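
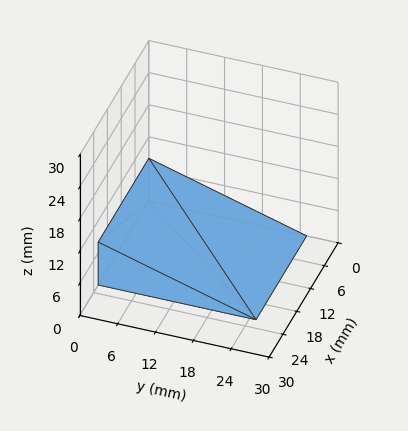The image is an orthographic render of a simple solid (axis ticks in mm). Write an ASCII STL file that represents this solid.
Reading the render: the shape is a wedge (ramp): 22 × 25 mm base, rising to 8 mm along the y=0 edge and sloping linearly to z=0 at y=25 (dimensions read to the nearest mm from the axis ticks). For the STL, each face is triangulated and given an outward normal.

solid part
  facet normal 0.0000 0.0000 -1.0000
    outer loop
      vertex 22.000 25.000 0.000
      vertex 22.000 0.000 0.000
      vertex 0.000 0.000 0.000
    endloop
  endfacet
  facet normal 0.0000 0.0000 -1.0000
    outer loop
      vertex 0.000 25.000 0.000
      vertex 22.000 25.000 0.000
      vertex 0.000 0.000 0.000
    endloop
  endfacet
  facet normal 0.0000 -1.0000 0.0000
    outer loop
      vertex 0.000 0.000 0.000
      vertex 22.000 0.000 0.000
      vertex 22.000 0.000 8.000
    endloop
  endfacet
  facet normal 0.0000 -1.0000 0.0000
    outer loop
      vertex 0.000 0.000 0.000
      vertex 22.000 0.000 8.000
      vertex 0.000 0.000 8.000
    endloop
  endfacet
  facet normal 0.0000 0.3048 0.9524
    outer loop
      vertex 0.000 0.000 8.000
      vertex 22.000 0.000 8.000
      vertex 22.000 25.000 0.000
    endloop
  endfacet
  facet normal 0.0000 0.3048 0.9524
    outer loop
      vertex 0.000 0.000 8.000
      vertex 22.000 25.000 0.000
      vertex 0.000 25.000 0.000
    endloop
  endfacet
  facet normal -1.0000 0.0000 0.0000
    outer loop
      vertex 0.000 0.000 8.000
      vertex 0.000 25.000 0.000
      vertex 0.000 0.000 0.000
    endloop
  endfacet
  facet normal 1.0000 0.0000 0.0000
    outer loop
      vertex 22.000 0.000 0.000
      vertex 22.000 25.000 0.000
      vertex 22.000 0.000 8.000
    endloop
  endfacet
endsolid part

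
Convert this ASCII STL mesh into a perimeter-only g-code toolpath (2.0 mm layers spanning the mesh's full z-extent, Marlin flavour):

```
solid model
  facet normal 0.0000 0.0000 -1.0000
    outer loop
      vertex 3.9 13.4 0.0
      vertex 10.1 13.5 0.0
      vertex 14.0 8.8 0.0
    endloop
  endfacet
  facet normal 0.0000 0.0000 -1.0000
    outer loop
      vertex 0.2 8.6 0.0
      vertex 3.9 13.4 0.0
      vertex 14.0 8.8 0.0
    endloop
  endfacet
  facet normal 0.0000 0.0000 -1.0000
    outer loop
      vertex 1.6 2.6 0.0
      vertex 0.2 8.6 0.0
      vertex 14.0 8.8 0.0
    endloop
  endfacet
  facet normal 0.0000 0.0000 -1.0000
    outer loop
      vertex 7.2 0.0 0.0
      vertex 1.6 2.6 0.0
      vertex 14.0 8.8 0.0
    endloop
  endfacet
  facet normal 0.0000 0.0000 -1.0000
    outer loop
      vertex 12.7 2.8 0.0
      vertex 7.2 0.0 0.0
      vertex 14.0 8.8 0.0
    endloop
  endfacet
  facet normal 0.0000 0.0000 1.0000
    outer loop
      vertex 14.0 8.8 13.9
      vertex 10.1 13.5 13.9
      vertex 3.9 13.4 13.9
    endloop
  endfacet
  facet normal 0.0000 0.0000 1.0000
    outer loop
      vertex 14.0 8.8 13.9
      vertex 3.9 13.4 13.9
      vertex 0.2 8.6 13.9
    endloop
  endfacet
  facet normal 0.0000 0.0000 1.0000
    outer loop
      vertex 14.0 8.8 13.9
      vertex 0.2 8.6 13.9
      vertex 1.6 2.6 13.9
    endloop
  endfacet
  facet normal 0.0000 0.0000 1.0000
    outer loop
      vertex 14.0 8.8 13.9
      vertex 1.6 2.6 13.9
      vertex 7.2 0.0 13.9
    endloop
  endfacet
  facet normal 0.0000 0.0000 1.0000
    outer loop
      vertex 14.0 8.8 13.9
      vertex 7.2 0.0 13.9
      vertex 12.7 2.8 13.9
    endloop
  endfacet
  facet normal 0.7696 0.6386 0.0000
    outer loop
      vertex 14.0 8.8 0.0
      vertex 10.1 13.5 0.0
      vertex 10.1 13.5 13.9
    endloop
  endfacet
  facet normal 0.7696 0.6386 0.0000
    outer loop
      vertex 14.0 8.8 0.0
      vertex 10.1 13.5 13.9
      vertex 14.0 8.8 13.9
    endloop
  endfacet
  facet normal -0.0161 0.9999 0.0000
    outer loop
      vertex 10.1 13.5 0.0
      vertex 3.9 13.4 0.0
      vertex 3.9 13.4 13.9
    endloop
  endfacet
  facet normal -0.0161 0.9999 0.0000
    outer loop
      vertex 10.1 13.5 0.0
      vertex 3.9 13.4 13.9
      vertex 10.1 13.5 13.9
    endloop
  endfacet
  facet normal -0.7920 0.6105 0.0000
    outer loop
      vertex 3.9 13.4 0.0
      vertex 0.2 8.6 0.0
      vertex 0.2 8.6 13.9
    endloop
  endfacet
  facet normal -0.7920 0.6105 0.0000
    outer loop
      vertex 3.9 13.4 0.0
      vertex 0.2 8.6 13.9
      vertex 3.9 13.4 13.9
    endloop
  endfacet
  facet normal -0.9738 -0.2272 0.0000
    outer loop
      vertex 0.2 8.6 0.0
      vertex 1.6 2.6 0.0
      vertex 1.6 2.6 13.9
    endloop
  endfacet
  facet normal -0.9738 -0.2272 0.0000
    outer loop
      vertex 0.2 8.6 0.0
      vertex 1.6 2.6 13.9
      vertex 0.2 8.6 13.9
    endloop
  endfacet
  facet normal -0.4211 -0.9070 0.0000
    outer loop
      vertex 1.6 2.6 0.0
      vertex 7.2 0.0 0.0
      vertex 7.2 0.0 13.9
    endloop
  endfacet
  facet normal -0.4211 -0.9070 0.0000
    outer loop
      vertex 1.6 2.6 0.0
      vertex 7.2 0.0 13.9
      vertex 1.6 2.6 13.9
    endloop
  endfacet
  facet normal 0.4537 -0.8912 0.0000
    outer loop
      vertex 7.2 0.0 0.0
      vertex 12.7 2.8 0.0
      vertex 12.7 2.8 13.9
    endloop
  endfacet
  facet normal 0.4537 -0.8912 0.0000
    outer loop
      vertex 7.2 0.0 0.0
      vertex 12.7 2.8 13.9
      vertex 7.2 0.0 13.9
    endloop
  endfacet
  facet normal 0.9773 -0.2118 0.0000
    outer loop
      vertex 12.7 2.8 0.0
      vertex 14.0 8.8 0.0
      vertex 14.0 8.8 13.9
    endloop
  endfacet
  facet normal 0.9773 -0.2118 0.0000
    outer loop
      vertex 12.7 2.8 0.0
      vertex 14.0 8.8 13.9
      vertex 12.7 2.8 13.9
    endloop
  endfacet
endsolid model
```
; perimeter-only toolpath
G21 ; units = mm
G90 ; absolute positioning
G28 ; home
; layer 1
G0 Z2.0
G0 X14.0 Y8.8
G1 X10.1 Y13.5
G1 X3.9 Y13.4
G1 X0.2 Y8.6
G1 X1.6 Y2.6
G1 X7.2 Y0.0
G1 X12.7 Y2.8
G1 X14.0 Y8.8
; layer 2
G0 Z4.0
G0 X14.0 Y8.8
G1 X10.1 Y13.5
G1 X3.9 Y13.4
G1 X0.2 Y8.6
G1 X1.6 Y2.6
G1 X7.2 Y0.0
G1 X12.7 Y2.8
G1 X14.0 Y8.8
; layer 3
G0 Z6.0
G0 X14.0 Y8.8
G1 X10.1 Y13.5
G1 X3.9 Y13.4
G1 X0.2 Y8.6
G1 X1.6 Y2.6
G1 X7.2 Y0.0
G1 X12.7 Y2.8
G1 X14.0 Y8.8
; layer 4
G0 Z7.9
G0 X14.0 Y8.8
G1 X10.1 Y13.5
G1 X3.9 Y13.4
G1 X0.2 Y8.6
G1 X1.6 Y2.6
G1 X7.2 Y0.0
G1 X12.7 Y2.8
G1 X14.0 Y8.8
; layer 5
G0 Z9.9
G0 X14.0 Y8.8
G1 X10.1 Y13.5
G1 X3.9 Y13.4
G1 X0.2 Y8.6
G1 X1.6 Y2.6
G1 X7.2 Y0.0
G1 X12.7 Y2.8
G1 X14.0 Y8.8
; layer 6
G0 Z11.9
G0 X14.0 Y8.8
G1 X10.1 Y13.5
G1 X3.9 Y13.4
G1 X0.2 Y8.6
G1 X1.6 Y2.6
G1 X7.2 Y0.0
G1 X12.7 Y2.8
G1 X14.0 Y8.8
; layer 7
G0 Z13.9
G0 X14.0 Y8.8
G1 X10.1 Y13.5
G1 X3.9 Y13.4
G1 X0.2 Y8.6
G1 X1.6 Y2.6
G1 X7.2 Y0.0
G1 X12.7 Y2.8
G1 X14.0 Y8.8
M2 ; end

The solid is a regular 7-sided prism (a cylinder approximated with 7 flat sides), circumscribed radius ≈ 7.1 mm, height ≈ 13.9 mm. Slicing at Δz = 2.0 mm — 7 equal slices spanning the solid's height, so layer i sits at z = i·h/7 — gives 7 non-empty perimeters. Each is a 7-segment closed polygon; G0 lifts to the layer z and rapids to the start vertex, then G1 traces the edges.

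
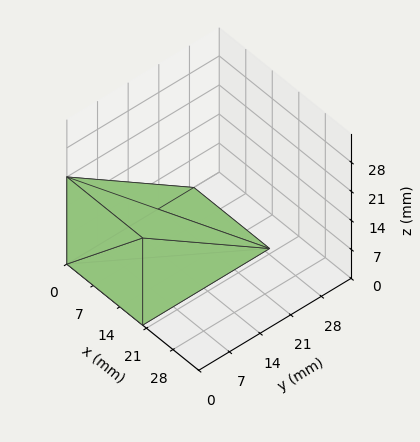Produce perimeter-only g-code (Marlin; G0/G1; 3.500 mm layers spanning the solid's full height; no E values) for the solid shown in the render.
Reading the render: the shape is a wedge (ramp): 20 × 29 mm base, rising to 21 mm along the y=0 edge and sloping linearly to z=0 at y=29 (dimensions read to the nearest mm from the axis ticks). For the g-code, the solid's height is divided into equal slices at the stated Δz and each level perimeter traced with G1 moves after a G0 lift.

; perimeter-only toolpath
G21 ; units = mm
G90 ; absolute positioning
G28 ; home
; layer 1
G0 Z3.500
G0 X0.000 Y0.000
G1 X20.000 Y0.000
G1 X20.000 Y24.167
G1 X0.000 Y24.167
G1 X0.000 Y0.000
; layer 2
G0 Z7.000
G0 X0.000 Y0.000
G1 X20.000 Y0.000
G1 X20.000 Y19.333
G1 X0.000 Y19.333
G1 X0.000 Y0.000
; layer 3
G0 Z10.500
G0 X0.000 Y0.000
G1 X20.000 Y0.000
G1 X20.000 Y14.500
G1 X0.000 Y14.500
G1 X0.000 Y0.000
; layer 4
G0 Z14.000
G0 X0.000 Y0.000
G1 X20.000 Y0.000
G1 X20.000 Y9.667
G1 X0.000 Y9.667
G1 X0.000 Y0.000
; layer 5
G0 Z17.500
G0 X0.000 Y0.000
G1 X20.000 Y0.000
G1 X20.000 Y4.833
G1 X0.000 Y4.833
G1 X0.000 Y0.000
M2 ; end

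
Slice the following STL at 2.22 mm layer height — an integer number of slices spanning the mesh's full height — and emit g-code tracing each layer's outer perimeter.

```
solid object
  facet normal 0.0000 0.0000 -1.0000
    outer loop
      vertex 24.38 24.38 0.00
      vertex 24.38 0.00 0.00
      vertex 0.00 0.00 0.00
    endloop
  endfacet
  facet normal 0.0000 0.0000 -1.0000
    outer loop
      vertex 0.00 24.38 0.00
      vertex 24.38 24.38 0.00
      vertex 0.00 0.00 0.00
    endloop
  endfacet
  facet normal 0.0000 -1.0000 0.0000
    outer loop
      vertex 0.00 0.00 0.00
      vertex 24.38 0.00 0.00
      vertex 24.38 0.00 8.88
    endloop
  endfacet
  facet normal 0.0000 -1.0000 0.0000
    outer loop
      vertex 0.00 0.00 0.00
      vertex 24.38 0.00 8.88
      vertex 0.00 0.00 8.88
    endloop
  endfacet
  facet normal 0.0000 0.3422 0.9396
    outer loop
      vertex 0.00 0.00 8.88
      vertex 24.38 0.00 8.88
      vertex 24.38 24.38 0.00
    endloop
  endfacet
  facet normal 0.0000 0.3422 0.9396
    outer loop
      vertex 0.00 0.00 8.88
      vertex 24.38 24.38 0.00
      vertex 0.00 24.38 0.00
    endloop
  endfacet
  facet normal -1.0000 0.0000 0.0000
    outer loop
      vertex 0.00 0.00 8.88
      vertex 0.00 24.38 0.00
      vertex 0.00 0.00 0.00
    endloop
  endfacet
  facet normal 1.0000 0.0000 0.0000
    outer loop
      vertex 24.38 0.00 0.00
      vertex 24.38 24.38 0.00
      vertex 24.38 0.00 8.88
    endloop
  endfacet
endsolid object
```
; perimeter-only toolpath
G21 ; units = mm
G90 ; absolute positioning
G28 ; home
; layer 1
G0 Z2.22
G0 X0.00 Y0.00
G1 X24.38 Y0.00
G1 X24.38 Y18.29
G1 X0.00 Y18.29
G1 X0.00 Y0.00
; layer 2
G0 Z4.44
G0 X0.00 Y0.00
G1 X24.38 Y0.00
G1 X24.38 Y12.19
G1 X0.00 Y12.19
G1 X0.00 Y0.00
; layer 3
G0 Z6.66
G0 X0.00 Y0.00
G1 X24.38 Y0.00
G1 X24.38 Y6.09
G1 X0.00 Y6.09
G1 X0.00 Y0.00
M2 ; end

The solid is a wedge (ramp): 24.4 × 24.4 mm base, rising to 8.88 mm along the y=0 edge and sloping linearly to z=0 at y=24.4. Slicing at Δz = 2.22 mm — 4 equal slices spanning the solid's height, so layer i sits at z = i·h/4 — gives 3 non-empty perimeters. Each is a 4-segment closed polygon; G0 lifts to the layer z and rapids to the start vertex, then G1 traces the edges. The cross-section shrinks linearly with z (the slice at the apex is degenerate and omitted).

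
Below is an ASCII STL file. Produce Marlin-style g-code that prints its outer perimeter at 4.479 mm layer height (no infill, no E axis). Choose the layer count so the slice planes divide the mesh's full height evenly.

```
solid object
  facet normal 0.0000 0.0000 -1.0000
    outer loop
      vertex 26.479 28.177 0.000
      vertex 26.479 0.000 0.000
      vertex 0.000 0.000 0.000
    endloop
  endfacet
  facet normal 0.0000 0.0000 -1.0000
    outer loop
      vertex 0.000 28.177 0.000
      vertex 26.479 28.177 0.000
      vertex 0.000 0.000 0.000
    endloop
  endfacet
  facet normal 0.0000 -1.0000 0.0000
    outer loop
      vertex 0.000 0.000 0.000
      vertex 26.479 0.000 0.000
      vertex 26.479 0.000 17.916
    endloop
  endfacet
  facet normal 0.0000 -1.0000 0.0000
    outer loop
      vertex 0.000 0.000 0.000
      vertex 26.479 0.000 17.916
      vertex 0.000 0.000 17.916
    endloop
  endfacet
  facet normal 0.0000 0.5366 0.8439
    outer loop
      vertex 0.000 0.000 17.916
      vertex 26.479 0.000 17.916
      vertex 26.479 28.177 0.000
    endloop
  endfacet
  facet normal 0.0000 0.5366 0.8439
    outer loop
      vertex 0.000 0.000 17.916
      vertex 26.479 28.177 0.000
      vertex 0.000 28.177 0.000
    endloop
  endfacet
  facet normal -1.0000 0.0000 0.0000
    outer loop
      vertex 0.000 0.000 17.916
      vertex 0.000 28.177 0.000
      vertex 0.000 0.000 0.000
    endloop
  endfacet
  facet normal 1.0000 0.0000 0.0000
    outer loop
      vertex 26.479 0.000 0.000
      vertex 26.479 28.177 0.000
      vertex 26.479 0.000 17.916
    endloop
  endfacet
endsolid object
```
; perimeter-only toolpath
G21 ; units = mm
G90 ; absolute positioning
G28 ; home
; layer 1
G0 Z4.479
G0 X0.000 Y0.000
G1 X26.479 Y0.000
G1 X26.479 Y21.133
G1 X0.000 Y21.133
G1 X0.000 Y0.000
; layer 2
G0 Z8.958
G0 X0.000 Y0.000
G1 X26.479 Y0.000
G1 X26.479 Y14.088
G1 X0.000 Y14.088
G1 X0.000 Y0.000
; layer 3
G0 Z13.437
G0 X0.000 Y0.000
G1 X26.479 Y0.000
G1 X26.479 Y7.044
G1 X0.000 Y7.044
G1 X0.000 Y0.000
M2 ; end

The solid is a wedge (ramp): 26.5 × 28.2 mm base, rising to 17.9 mm along the y=0 edge and sloping linearly to z=0 at y=28.2. Slicing at Δz = 4.479 mm — 4 equal slices spanning the solid's height, so layer i sits at z = i·h/4 — gives 3 non-empty perimeters. Each is a 4-segment closed polygon; G0 lifts to the layer z and rapids to the start vertex, then G1 traces the edges. The cross-section shrinks linearly with z (the slice at the apex is degenerate and omitted).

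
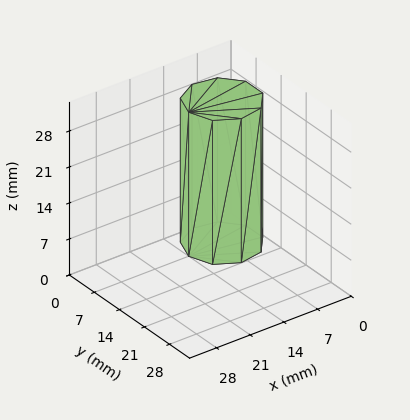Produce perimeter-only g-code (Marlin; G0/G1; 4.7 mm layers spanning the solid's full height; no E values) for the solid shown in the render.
Reading the render: the shape is a regular 9-sided prism (a cylinder approximated with 9 flat sides), circumscribed radius ≈ 7 mm, height ≈ 28 mm (dimensions read to the nearest mm from the axis ticks). For the g-code, the solid's height is divided into equal slices at the stated Δz and each level perimeter traced with G1 moves after a G0 lift.

; perimeter-only toolpath
G21 ; units = mm
G90 ; absolute positioning
G28 ; home
; layer 1
G0 Z4.7
G0 X14.0 Y7.0
G1 X12.4 Y11.5
G1 X8.2 Y13.9
G1 X3.5 Y13.1
G1 X0.4 Y9.4
G1 X0.4 Y4.6
G1 X3.5 Y0.9
G1 X8.2 Y0.1
G1 X12.4 Y2.5
G1 X14.0 Y7.0
; layer 2
G0 Z9.3
G0 X14.0 Y7.0
G1 X12.4 Y11.5
G1 X8.2 Y13.9
G1 X3.5 Y13.1
G1 X0.4 Y9.4
G1 X0.4 Y4.6
G1 X3.5 Y0.9
G1 X8.2 Y0.1
G1 X12.4 Y2.5
G1 X14.0 Y7.0
; layer 3
G0 Z14.0
G0 X14.0 Y7.0
G1 X12.4 Y11.5
G1 X8.2 Y13.9
G1 X3.5 Y13.1
G1 X0.4 Y9.4
G1 X0.4 Y4.6
G1 X3.5 Y0.9
G1 X8.2 Y0.1
G1 X12.4 Y2.5
G1 X14.0 Y7.0
; layer 4
G0 Z18.7
G0 X14.0 Y7.0
G1 X12.4 Y11.5
G1 X8.2 Y13.9
G1 X3.5 Y13.1
G1 X0.4 Y9.4
G1 X0.4 Y4.6
G1 X3.5 Y0.9
G1 X8.2 Y0.1
G1 X12.4 Y2.5
G1 X14.0 Y7.0
; layer 5
G0 Z23.3
G0 X14.0 Y7.0
G1 X12.4 Y11.5
G1 X8.2 Y13.9
G1 X3.5 Y13.1
G1 X0.4 Y9.4
G1 X0.4 Y4.6
G1 X3.5 Y0.9
G1 X8.2 Y0.1
G1 X12.4 Y2.5
G1 X14.0 Y7.0
; layer 6
G0 Z28.0
G0 X14.0 Y7.0
G1 X12.4 Y11.5
G1 X8.2 Y13.9
G1 X3.5 Y13.1
G1 X0.4 Y9.4
G1 X0.4 Y4.6
G1 X3.5 Y0.9
G1 X8.2 Y0.1
G1 X12.4 Y2.5
G1 X14.0 Y7.0
M2 ; end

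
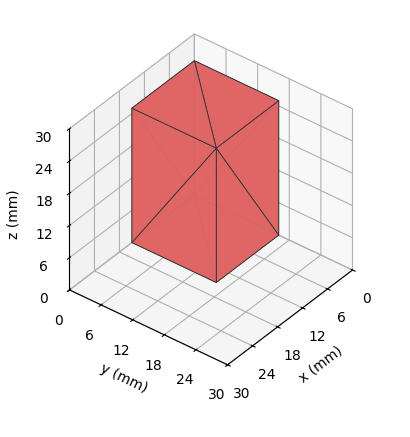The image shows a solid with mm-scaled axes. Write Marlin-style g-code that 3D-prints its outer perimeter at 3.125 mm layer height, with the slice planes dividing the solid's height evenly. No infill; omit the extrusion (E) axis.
Reading the render: the shape is a rectangular box, roughly 15 × 16 mm footprint and 25 mm tall (dimensions read to the nearest mm from the axis ticks). For the g-code, the solid's height is divided into equal slices at the stated Δz and each level perimeter traced with G1 moves after a G0 lift.

; perimeter-only toolpath
G21 ; units = mm
G90 ; absolute positioning
G28 ; home
; layer 1
G0 Z3.125
G0 X0.000 Y0.000
G1 X15.000 Y0.000
G1 X15.000 Y16.000
G1 X0.000 Y16.000
G1 X0.000 Y0.000
; layer 2
G0 Z6.250
G0 X0.000 Y0.000
G1 X15.000 Y0.000
G1 X15.000 Y16.000
G1 X0.000 Y16.000
G1 X0.000 Y0.000
; layer 3
G0 Z9.375
G0 X0.000 Y0.000
G1 X15.000 Y0.000
G1 X15.000 Y16.000
G1 X0.000 Y16.000
G1 X0.000 Y0.000
; layer 4
G0 Z12.500
G0 X0.000 Y0.000
G1 X15.000 Y0.000
G1 X15.000 Y16.000
G1 X0.000 Y16.000
G1 X0.000 Y0.000
; layer 5
G0 Z15.625
G0 X0.000 Y0.000
G1 X15.000 Y0.000
G1 X15.000 Y16.000
G1 X0.000 Y16.000
G1 X0.000 Y0.000
; layer 6
G0 Z18.750
G0 X0.000 Y0.000
G1 X15.000 Y0.000
G1 X15.000 Y16.000
G1 X0.000 Y16.000
G1 X0.000 Y0.000
; layer 7
G0 Z21.875
G0 X0.000 Y0.000
G1 X15.000 Y0.000
G1 X15.000 Y16.000
G1 X0.000 Y16.000
G1 X0.000 Y0.000
; layer 8
G0 Z25.000
G0 X0.000 Y0.000
G1 X15.000 Y0.000
G1 X15.000 Y16.000
G1 X0.000 Y16.000
G1 X0.000 Y0.000
M2 ; end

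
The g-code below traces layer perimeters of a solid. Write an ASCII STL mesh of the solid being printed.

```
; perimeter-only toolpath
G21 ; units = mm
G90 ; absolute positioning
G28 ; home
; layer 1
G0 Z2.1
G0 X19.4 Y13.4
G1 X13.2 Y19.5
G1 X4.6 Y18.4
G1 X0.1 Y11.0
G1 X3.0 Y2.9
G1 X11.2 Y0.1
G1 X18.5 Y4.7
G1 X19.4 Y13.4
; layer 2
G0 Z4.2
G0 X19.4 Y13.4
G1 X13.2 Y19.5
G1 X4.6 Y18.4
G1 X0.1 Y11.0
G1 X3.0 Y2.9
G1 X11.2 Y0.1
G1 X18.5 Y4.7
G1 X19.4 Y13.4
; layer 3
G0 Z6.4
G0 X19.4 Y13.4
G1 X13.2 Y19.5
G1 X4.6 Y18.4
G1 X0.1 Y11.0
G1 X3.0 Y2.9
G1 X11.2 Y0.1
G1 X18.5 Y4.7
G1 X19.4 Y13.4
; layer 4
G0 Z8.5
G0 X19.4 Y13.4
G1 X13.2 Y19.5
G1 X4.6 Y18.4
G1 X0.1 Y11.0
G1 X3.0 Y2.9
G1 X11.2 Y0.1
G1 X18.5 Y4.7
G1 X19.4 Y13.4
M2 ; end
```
solid part
  facet normal 0.0000 0.0000 -1.0000
    outer loop
      vertex 4.6 18.4 0.0
      vertex 13.2 19.5 0.0
      vertex 19.4 13.4 0.0
    endloop
  endfacet
  facet normal 0.0000 0.0000 -1.0000
    outer loop
      vertex 0.1 11.0 0.0
      vertex 4.6 18.4 0.0
      vertex 19.4 13.4 0.0
    endloop
  endfacet
  facet normal 0.0000 0.0000 -1.0000
    outer loop
      vertex 3.0 2.9 0.0
      vertex 0.1 11.0 0.0
      vertex 19.4 13.4 0.0
    endloop
  endfacet
  facet normal 0.0000 0.0000 -1.0000
    outer loop
      vertex 11.2 0.1 0.0
      vertex 3.0 2.9 0.0
      vertex 19.4 13.4 0.0
    endloop
  endfacet
  facet normal 0.0000 0.0000 -1.0000
    outer loop
      vertex 18.5 4.7 0.0
      vertex 11.2 0.1 0.0
      vertex 19.4 13.4 0.0
    endloop
  endfacet
  facet normal 0.0000 0.0000 1.0000
    outer loop
      vertex 19.4 13.4 8.5
      vertex 13.2 19.5 8.5
      vertex 4.6 18.4 8.5
    endloop
  endfacet
  facet normal 0.0000 0.0000 1.0000
    outer loop
      vertex 19.4 13.4 8.5
      vertex 4.6 18.4 8.5
      vertex 0.1 11.0 8.5
    endloop
  endfacet
  facet normal 0.0000 0.0000 1.0000
    outer loop
      vertex 19.4 13.4 8.5
      vertex 0.1 11.0 8.5
      vertex 3.0 2.9 8.5
    endloop
  endfacet
  facet normal 0.0000 0.0000 1.0000
    outer loop
      vertex 19.4 13.4 8.5
      vertex 3.0 2.9 8.5
      vertex 11.2 0.1 8.5
    endloop
  endfacet
  facet normal 0.0000 0.0000 1.0000
    outer loop
      vertex 19.4 13.4 8.5
      vertex 11.2 0.1 8.5
      vertex 18.5 4.7 8.5
    endloop
  endfacet
  facet normal 0.7013 0.7128 0.0000
    outer loop
      vertex 19.4 13.4 0.0
      vertex 13.2 19.5 0.0
      vertex 13.2 19.5 8.5
    endloop
  endfacet
  facet normal 0.7013 0.7128 0.0000
    outer loop
      vertex 19.4 13.4 0.0
      vertex 13.2 19.5 8.5
      vertex 19.4 13.4 8.5
    endloop
  endfacet
  facet normal -0.1269 0.9919 0.0000
    outer loop
      vertex 13.2 19.5 0.0
      vertex 4.6 18.4 0.0
      vertex 4.6 18.4 8.5
    endloop
  endfacet
  facet normal -0.1269 0.9919 0.0000
    outer loop
      vertex 13.2 19.5 0.0
      vertex 4.6 18.4 8.5
      vertex 13.2 19.5 8.5
    endloop
  endfacet
  facet normal -0.8544 0.5196 0.0000
    outer loop
      vertex 4.6 18.4 0.0
      vertex 0.1 11.0 0.0
      vertex 0.1 11.0 8.5
    endloop
  endfacet
  facet normal -0.8544 0.5196 0.0000
    outer loop
      vertex 4.6 18.4 0.0
      vertex 0.1 11.0 8.5
      vertex 4.6 18.4 8.5
    endloop
  endfacet
  facet normal -0.9415 -0.3371 0.0000
    outer loop
      vertex 0.1 11.0 0.0
      vertex 3.0 2.9 0.0
      vertex 3.0 2.9 8.5
    endloop
  endfacet
  facet normal -0.9415 -0.3371 0.0000
    outer loop
      vertex 0.1 11.0 0.0
      vertex 3.0 2.9 8.5
      vertex 0.1 11.0 8.5
    endloop
  endfacet
  facet normal -0.3231 -0.9463 0.0000
    outer loop
      vertex 3.0 2.9 0.0
      vertex 11.2 0.1 0.0
      vertex 11.2 0.1 8.5
    endloop
  endfacet
  facet normal -0.3231 -0.9463 0.0000
    outer loop
      vertex 3.0 2.9 0.0
      vertex 11.2 0.1 8.5
      vertex 3.0 2.9 8.5
    endloop
  endfacet
  facet normal 0.5331 -0.8460 0.0000
    outer loop
      vertex 11.2 0.1 0.0
      vertex 18.5 4.7 0.0
      vertex 18.5 4.7 8.5
    endloop
  endfacet
  facet normal 0.5331 -0.8460 0.0000
    outer loop
      vertex 11.2 0.1 0.0
      vertex 18.5 4.7 8.5
      vertex 11.2 0.1 8.5
    endloop
  endfacet
  facet normal 0.9947 -0.1029 0.0000
    outer loop
      vertex 18.5 4.7 0.0
      vertex 19.4 13.4 0.0
      vertex 19.4 13.4 8.5
    endloop
  endfacet
  facet normal 0.9947 -0.1029 0.0000
    outer loop
      vertex 18.5 4.7 0.0
      vertex 19.4 13.4 8.5
      vertex 18.5 4.7 8.5
    endloop
  endfacet
endsolid part

The G0 Z moves step by Δz≈2.1 mm. Every layer's G1 loop is the same polygon, so the solid is a straight extrusion of it from z=0 to z≈8.5. Closing with flat bottom and top caps and triangulating gives 24 facets — a regular 7-sided prism (a cylinder approximated with 7 flat sides), circumscribed radius ≈ 10 mm, height ≈ 8.5 mm.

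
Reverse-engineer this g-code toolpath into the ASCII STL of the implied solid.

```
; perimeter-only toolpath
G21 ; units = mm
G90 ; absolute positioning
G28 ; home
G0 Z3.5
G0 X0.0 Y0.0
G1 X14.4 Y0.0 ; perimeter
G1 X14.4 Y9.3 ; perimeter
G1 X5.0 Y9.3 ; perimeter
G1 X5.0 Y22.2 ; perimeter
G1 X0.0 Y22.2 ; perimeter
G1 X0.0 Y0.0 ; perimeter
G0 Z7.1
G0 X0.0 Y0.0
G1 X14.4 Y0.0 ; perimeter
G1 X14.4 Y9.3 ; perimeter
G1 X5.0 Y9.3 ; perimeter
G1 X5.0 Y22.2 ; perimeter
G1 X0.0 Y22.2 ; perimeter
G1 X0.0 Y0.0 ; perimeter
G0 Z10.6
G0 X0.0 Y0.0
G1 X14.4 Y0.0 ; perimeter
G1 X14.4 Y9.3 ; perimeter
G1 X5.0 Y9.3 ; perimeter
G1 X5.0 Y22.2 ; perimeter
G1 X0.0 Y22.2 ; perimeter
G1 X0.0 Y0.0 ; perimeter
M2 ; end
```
solid part
  facet normal 0.0000 0.0000 -1.0000
    outer loop
      vertex 14.4 9.3 0.0
      vertex 14.4 0.0 0.0
      vertex 0.0 0.0 0.0
    endloop
  endfacet
  facet normal 0.0000 0.0000 -1.0000
    outer loop
      vertex 5.0 9.3 0.0
      vertex 14.4 9.3 0.0
      vertex 0.0 0.0 0.0
    endloop
  endfacet
  facet normal 0.0000 0.0000 -1.0000
    outer loop
      vertex 5.0 22.2 0.0
      vertex 5.0 9.3 0.0
      vertex 0.0 0.0 0.0
    endloop
  endfacet
  facet normal 0.0000 0.0000 -1.0000
    outer loop
      vertex 0.0 22.2 0.0
      vertex 5.0 22.2 0.0
      vertex 0.0 0.0 0.0
    endloop
  endfacet
  facet normal 0.0000 0.0000 1.0000
    outer loop
      vertex 0.0 0.0 10.6
      vertex 14.4 0.0 10.6
      vertex 14.4 9.3 10.6
    endloop
  endfacet
  facet normal 0.0000 0.0000 1.0000
    outer loop
      vertex 0.0 0.0 10.6
      vertex 14.4 9.3 10.6
      vertex 5.0 9.3 10.6
    endloop
  endfacet
  facet normal 0.0000 0.0000 1.0000
    outer loop
      vertex 0.0 0.0 10.6
      vertex 5.0 9.3 10.6
      vertex 5.0 22.2 10.6
    endloop
  endfacet
  facet normal 0.0000 0.0000 1.0000
    outer loop
      vertex 0.0 0.0 10.6
      vertex 5.0 22.2 10.6
      vertex 0.0 22.2 10.6
    endloop
  endfacet
  facet normal 0.0000 -1.0000 0.0000
    outer loop
      vertex 0.0 0.0 0.0
      vertex 14.4 0.0 0.0
      vertex 14.4 0.0 10.6
    endloop
  endfacet
  facet normal 0.0000 -1.0000 0.0000
    outer loop
      vertex 0.0 0.0 0.0
      vertex 14.4 0.0 10.6
      vertex 0.0 0.0 10.6
    endloop
  endfacet
  facet normal 1.0000 0.0000 0.0000
    outer loop
      vertex 14.4 0.0 0.0
      vertex 14.4 9.3 0.0
      vertex 14.4 9.3 10.6
    endloop
  endfacet
  facet normal 1.0000 0.0000 0.0000
    outer loop
      vertex 14.4 0.0 0.0
      vertex 14.4 9.3 10.6
      vertex 14.4 0.0 10.6
    endloop
  endfacet
  facet normal 0.0000 1.0000 0.0000
    outer loop
      vertex 14.4 9.3 0.0
      vertex 5.0 9.3 0.0
      vertex 5.0 9.3 10.6
    endloop
  endfacet
  facet normal 0.0000 1.0000 0.0000
    outer loop
      vertex 14.4 9.3 0.0
      vertex 5.0 9.3 10.6
      vertex 14.4 9.3 10.6
    endloop
  endfacet
  facet normal 1.0000 0.0000 0.0000
    outer loop
      vertex 5.0 9.3 0.0
      vertex 5.0 22.2 0.0
      vertex 5.0 22.2 10.6
    endloop
  endfacet
  facet normal 1.0000 0.0000 0.0000
    outer loop
      vertex 5.0 9.3 0.0
      vertex 5.0 22.2 10.6
      vertex 5.0 9.3 10.6
    endloop
  endfacet
  facet normal 0.0000 1.0000 0.0000
    outer loop
      vertex 5.0 22.2 0.0
      vertex 0.0 22.2 0.0
      vertex 0.0 22.2 10.6
    endloop
  endfacet
  facet normal 0.0000 1.0000 0.0000
    outer loop
      vertex 5.0 22.2 0.0
      vertex 0.0 22.2 10.6
      vertex 5.0 22.2 10.6
    endloop
  endfacet
  facet normal -1.0000 0.0000 0.0000
    outer loop
      vertex 0.0 22.2 0.0
      vertex 0.0 0.0 0.0
      vertex 0.0 0.0 10.6
    endloop
  endfacet
  facet normal -1.0000 0.0000 0.0000
    outer loop
      vertex 0.0 22.2 0.0
      vertex 0.0 0.0 10.6
      vertex 0.0 22.2 10.6
    endloop
  endfacet
endsolid part

The G0 Z moves step by Δz≈3.5 mm. Every layer's G1 loop is the same polygon, so the solid is a straight extrusion of it from z=0 to z≈10.6. Closing with flat bottom and top caps and triangulating gives 20 facets — an L-shaped prism: outer 14.4 × 22.2 mm, arm thicknesses ≈ 9.3 mm (horizontal) and 5 mm (vertical), extruded 10.6 mm in z.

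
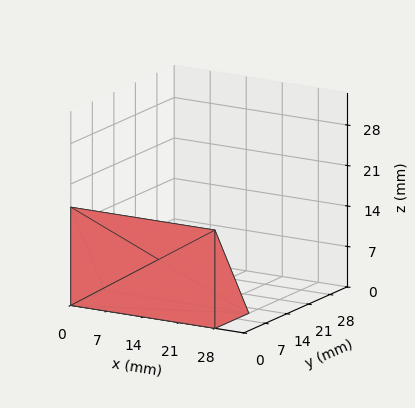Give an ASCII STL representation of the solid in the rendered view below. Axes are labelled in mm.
Reading the render: the shape is a wedge (ramp): 28 × 11 mm base, rising to 17 mm along the y=0 edge and sloping linearly to z=0 at y=11 (dimensions read to the nearest mm from the axis ticks). For the STL, each face is triangulated and given an outward normal.

solid part
  facet normal 0.0000 0.0000 -1.0000
    outer loop
      vertex 28.00 11.00 0.00
      vertex 28.00 0.00 0.00
      vertex 0.00 0.00 0.00
    endloop
  endfacet
  facet normal 0.0000 0.0000 -1.0000
    outer loop
      vertex 0.00 11.00 0.00
      vertex 28.00 11.00 0.00
      vertex 0.00 0.00 0.00
    endloop
  endfacet
  facet normal 0.0000 -1.0000 0.0000
    outer loop
      vertex 0.00 0.00 0.00
      vertex 28.00 0.00 0.00
      vertex 28.00 0.00 17.00
    endloop
  endfacet
  facet normal 0.0000 -1.0000 0.0000
    outer loop
      vertex 0.00 0.00 0.00
      vertex 28.00 0.00 17.00
      vertex 0.00 0.00 17.00
    endloop
  endfacet
  facet normal 0.0000 0.8396 0.5433
    outer loop
      vertex 0.00 0.00 17.00
      vertex 28.00 0.00 17.00
      vertex 28.00 11.00 0.00
    endloop
  endfacet
  facet normal 0.0000 0.8396 0.5433
    outer loop
      vertex 0.00 0.00 17.00
      vertex 28.00 11.00 0.00
      vertex 0.00 11.00 0.00
    endloop
  endfacet
  facet normal -1.0000 0.0000 0.0000
    outer loop
      vertex 0.00 0.00 17.00
      vertex 0.00 11.00 0.00
      vertex 0.00 0.00 0.00
    endloop
  endfacet
  facet normal 1.0000 0.0000 0.0000
    outer loop
      vertex 28.00 0.00 0.00
      vertex 28.00 11.00 0.00
      vertex 28.00 0.00 17.00
    endloop
  endfacet
endsolid part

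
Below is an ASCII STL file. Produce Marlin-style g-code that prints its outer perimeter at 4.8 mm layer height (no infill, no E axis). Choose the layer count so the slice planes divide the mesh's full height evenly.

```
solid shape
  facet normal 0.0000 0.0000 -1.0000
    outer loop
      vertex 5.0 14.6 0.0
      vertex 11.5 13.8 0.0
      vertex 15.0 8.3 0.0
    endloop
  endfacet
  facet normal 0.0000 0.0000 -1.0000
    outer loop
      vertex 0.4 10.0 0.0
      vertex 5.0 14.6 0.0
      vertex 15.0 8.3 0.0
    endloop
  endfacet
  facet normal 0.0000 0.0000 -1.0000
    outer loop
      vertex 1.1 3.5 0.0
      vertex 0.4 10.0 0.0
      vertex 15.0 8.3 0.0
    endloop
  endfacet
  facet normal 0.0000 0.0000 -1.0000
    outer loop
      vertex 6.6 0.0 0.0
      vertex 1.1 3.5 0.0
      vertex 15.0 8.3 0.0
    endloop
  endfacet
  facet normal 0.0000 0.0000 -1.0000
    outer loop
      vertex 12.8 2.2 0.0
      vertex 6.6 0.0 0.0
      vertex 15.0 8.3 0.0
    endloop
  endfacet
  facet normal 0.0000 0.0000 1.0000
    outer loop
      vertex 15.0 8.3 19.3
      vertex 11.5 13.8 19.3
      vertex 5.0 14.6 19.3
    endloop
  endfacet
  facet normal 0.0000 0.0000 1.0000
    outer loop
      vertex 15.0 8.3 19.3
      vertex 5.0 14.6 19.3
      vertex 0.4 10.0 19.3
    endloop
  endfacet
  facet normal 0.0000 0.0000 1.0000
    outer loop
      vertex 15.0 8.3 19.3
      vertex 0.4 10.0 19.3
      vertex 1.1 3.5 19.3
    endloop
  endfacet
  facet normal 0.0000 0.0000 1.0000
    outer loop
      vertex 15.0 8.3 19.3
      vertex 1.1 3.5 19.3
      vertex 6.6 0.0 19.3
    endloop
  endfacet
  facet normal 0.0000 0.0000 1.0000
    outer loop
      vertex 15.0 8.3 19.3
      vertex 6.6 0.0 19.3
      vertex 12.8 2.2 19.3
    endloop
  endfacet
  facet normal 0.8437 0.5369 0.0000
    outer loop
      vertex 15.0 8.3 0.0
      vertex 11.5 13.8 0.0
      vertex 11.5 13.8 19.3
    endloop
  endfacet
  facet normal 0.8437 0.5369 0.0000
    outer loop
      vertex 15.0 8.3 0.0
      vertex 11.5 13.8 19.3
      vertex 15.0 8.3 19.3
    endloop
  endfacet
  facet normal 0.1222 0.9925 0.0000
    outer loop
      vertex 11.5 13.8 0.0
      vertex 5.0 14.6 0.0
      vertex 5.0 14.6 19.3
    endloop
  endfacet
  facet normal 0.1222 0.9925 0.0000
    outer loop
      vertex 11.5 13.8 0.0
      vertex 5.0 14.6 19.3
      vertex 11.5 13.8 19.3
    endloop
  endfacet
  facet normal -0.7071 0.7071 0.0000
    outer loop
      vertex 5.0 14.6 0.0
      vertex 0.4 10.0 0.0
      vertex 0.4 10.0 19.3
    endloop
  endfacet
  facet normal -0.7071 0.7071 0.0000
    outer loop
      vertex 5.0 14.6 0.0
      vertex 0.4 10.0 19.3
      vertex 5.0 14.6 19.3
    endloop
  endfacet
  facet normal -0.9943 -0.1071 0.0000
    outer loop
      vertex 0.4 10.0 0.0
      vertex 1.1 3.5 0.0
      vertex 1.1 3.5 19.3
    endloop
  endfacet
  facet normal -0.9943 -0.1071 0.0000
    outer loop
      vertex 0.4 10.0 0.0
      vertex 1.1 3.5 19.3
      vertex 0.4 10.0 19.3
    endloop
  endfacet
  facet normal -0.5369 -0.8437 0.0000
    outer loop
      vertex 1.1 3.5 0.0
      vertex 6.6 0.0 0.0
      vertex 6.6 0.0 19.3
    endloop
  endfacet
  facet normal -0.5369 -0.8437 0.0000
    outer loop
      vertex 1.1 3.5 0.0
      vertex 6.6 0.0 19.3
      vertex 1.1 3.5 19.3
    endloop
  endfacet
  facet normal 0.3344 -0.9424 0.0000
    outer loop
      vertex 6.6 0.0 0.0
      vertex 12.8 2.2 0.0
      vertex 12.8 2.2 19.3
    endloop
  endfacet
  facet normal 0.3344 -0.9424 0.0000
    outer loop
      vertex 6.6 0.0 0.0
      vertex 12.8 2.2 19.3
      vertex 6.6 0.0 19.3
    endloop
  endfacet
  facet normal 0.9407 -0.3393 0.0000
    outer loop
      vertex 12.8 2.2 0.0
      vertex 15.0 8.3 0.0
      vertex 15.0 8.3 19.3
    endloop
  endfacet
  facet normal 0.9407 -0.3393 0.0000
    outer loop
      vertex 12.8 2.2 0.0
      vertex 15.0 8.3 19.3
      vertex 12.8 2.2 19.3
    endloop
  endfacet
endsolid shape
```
; perimeter-only toolpath
G21 ; units = mm
G90 ; absolute positioning
G28 ; home
; layer 1
G0 Z4.8
G0 X15.0 Y8.3
G1 X11.5 Y13.8
G1 X5.0 Y14.6
G1 X0.4 Y10.0
G1 X1.1 Y3.5
G1 X6.6 Y0.0
G1 X12.8 Y2.2
G1 X15.0 Y8.3
; layer 2
G0 Z9.7
G0 X15.0 Y8.3
G1 X11.5 Y13.8
G1 X5.0 Y14.6
G1 X0.4 Y10.0
G1 X1.1 Y3.5
G1 X6.6 Y0.0
G1 X12.8 Y2.2
G1 X15.0 Y8.3
; layer 3
G0 Z14.5
G0 X15.0 Y8.3
G1 X11.5 Y13.8
G1 X5.0 Y14.6
G1 X0.4 Y10.0
G1 X1.1 Y3.5
G1 X6.6 Y0.0
G1 X12.8 Y2.2
G1 X15.0 Y8.3
; layer 4
G0 Z19.3
G0 X15.0 Y8.3
G1 X11.5 Y13.8
G1 X5.0 Y14.6
G1 X0.4 Y10.0
G1 X1.1 Y3.5
G1 X6.6 Y0.0
G1 X12.8 Y2.2
G1 X15.0 Y8.3
M2 ; end

The solid is a regular 7-sided prism (a cylinder approximated with 7 flat sides), circumscribed radius ≈ 7.5 mm, height ≈ 19.3 mm. Slicing at Δz = 4.8 mm — 4 equal slices spanning the solid's height, so layer i sits at z = i·h/4 — gives 4 non-empty perimeters. Each is a 7-segment closed polygon; G0 lifts to the layer z and rapids to the start vertex, then G1 traces the edges.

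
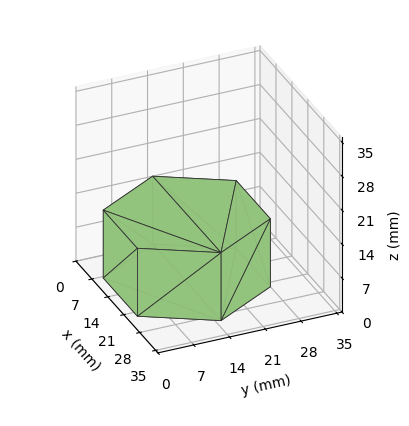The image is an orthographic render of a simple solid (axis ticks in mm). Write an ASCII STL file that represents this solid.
Reading the render: the shape is a regular 6-sided prism (a cylinder approximated with 6 flat sides), circumscribed radius ≈ 15 mm, height ≈ 14 mm (dimensions read to the nearest mm from the axis ticks). For the STL, each face is triangulated and given an outward normal.

solid part
  facet normal 0.0000 0.0000 -1.0000
    outer loop
      vertex 7.5 28.0 0.0
      vertex 22.5 28.0 0.0
      vertex 30.0 15.0 0.0
    endloop
  endfacet
  facet normal 0.0000 0.0000 -1.0000
    outer loop
      vertex 0.0 15.0 0.0
      vertex 7.5 28.0 0.0
      vertex 30.0 15.0 0.0
    endloop
  endfacet
  facet normal 0.0000 0.0000 -1.0000
    outer loop
      vertex 7.5 2.0 0.0
      vertex 0.0 15.0 0.0
      vertex 30.0 15.0 0.0
    endloop
  endfacet
  facet normal 0.0000 0.0000 -1.0000
    outer loop
      vertex 22.5 2.0 0.0
      vertex 7.5 2.0 0.0
      vertex 30.0 15.0 0.0
    endloop
  endfacet
  facet normal 0.0000 0.0000 1.0000
    outer loop
      vertex 30.0 15.0 14.0
      vertex 22.5 28.0 14.0
      vertex 7.5 28.0 14.0
    endloop
  endfacet
  facet normal 0.0000 0.0000 1.0000
    outer loop
      vertex 30.0 15.0 14.0
      vertex 7.5 28.0 14.0
      vertex 0.0 15.0 14.0
    endloop
  endfacet
  facet normal 0.0000 0.0000 1.0000
    outer loop
      vertex 30.0 15.0 14.0
      vertex 0.0 15.0 14.0
      vertex 7.5 2.0 14.0
    endloop
  endfacet
  facet normal 0.0000 0.0000 1.0000
    outer loop
      vertex 30.0 15.0 14.0
      vertex 7.5 2.0 14.0
      vertex 22.5 2.0 14.0
    endloop
  endfacet
  facet normal 0.8662 0.4997 0.0000
    outer loop
      vertex 30.0 15.0 0.0
      vertex 22.5 28.0 0.0
      vertex 22.5 28.0 14.0
    endloop
  endfacet
  facet normal 0.8662 0.4997 0.0000
    outer loop
      vertex 30.0 15.0 0.0
      vertex 22.5 28.0 14.0
      vertex 30.0 15.0 14.0
    endloop
  endfacet
  facet normal 0.0000 1.0000 0.0000
    outer loop
      vertex 22.5 28.0 0.0
      vertex 7.5 28.0 0.0
      vertex 7.5 28.0 14.0
    endloop
  endfacet
  facet normal 0.0000 1.0000 0.0000
    outer loop
      vertex 22.5 28.0 0.0
      vertex 7.5 28.0 14.0
      vertex 22.5 28.0 14.0
    endloop
  endfacet
  facet normal -0.8662 0.4997 0.0000
    outer loop
      vertex 7.5 28.0 0.0
      vertex 0.0 15.0 0.0
      vertex 0.0 15.0 14.0
    endloop
  endfacet
  facet normal -0.8662 0.4997 0.0000
    outer loop
      vertex 7.5 28.0 0.0
      vertex 0.0 15.0 14.0
      vertex 7.5 28.0 14.0
    endloop
  endfacet
  facet normal -0.8662 -0.4997 0.0000
    outer loop
      vertex 0.0 15.0 0.0
      vertex 7.5 2.0 0.0
      vertex 7.5 2.0 14.0
    endloop
  endfacet
  facet normal -0.8662 -0.4997 0.0000
    outer loop
      vertex 0.0 15.0 0.0
      vertex 7.5 2.0 14.0
      vertex 0.0 15.0 14.0
    endloop
  endfacet
  facet normal 0.0000 -1.0000 0.0000
    outer loop
      vertex 7.5 2.0 0.0
      vertex 22.5 2.0 0.0
      vertex 22.5 2.0 14.0
    endloop
  endfacet
  facet normal 0.0000 -1.0000 0.0000
    outer loop
      vertex 7.5 2.0 0.0
      vertex 22.5 2.0 14.0
      vertex 7.5 2.0 14.0
    endloop
  endfacet
  facet normal 0.8662 -0.4997 0.0000
    outer loop
      vertex 22.5 2.0 0.0
      vertex 30.0 15.0 0.0
      vertex 30.0 15.0 14.0
    endloop
  endfacet
  facet normal 0.8662 -0.4997 0.0000
    outer loop
      vertex 22.5 2.0 0.0
      vertex 30.0 15.0 14.0
      vertex 22.5 2.0 14.0
    endloop
  endfacet
endsolid part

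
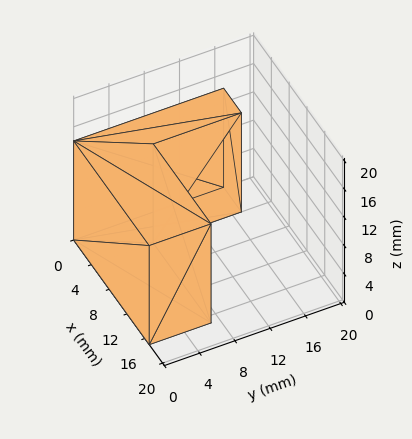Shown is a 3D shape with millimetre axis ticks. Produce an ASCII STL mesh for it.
Reading the render: the shape is an L-shaped prism: outer 17 × 17 mm, arm thicknesses ≈ 7 mm (horizontal) and 4 mm (vertical), extruded 14 mm in z (dimensions read to the nearest mm from the axis ticks). For the STL, each face is triangulated and given an outward normal.

solid part
  facet normal 0.0000 0.0000 -1.0000
    outer loop
      vertex 17.000 7.000 0.000
      vertex 17.000 0.000 0.000
      vertex 0.000 0.000 0.000
    endloop
  endfacet
  facet normal 0.0000 0.0000 -1.0000
    outer loop
      vertex 4.000 7.000 0.000
      vertex 17.000 7.000 0.000
      vertex 0.000 0.000 0.000
    endloop
  endfacet
  facet normal 0.0000 0.0000 -1.0000
    outer loop
      vertex 4.000 17.000 0.000
      vertex 4.000 7.000 0.000
      vertex 0.000 0.000 0.000
    endloop
  endfacet
  facet normal 0.0000 0.0000 -1.0000
    outer loop
      vertex 0.000 17.000 0.000
      vertex 4.000 17.000 0.000
      vertex 0.000 0.000 0.000
    endloop
  endfacet
  facet normal 0.0000 0.0000 1.0000
    outer loop
      vertex 0.000 0.000 14.000
      vertex 17.000 0.000 14.000
      vertex 17.000 7.000 14.000
    endloop
  endfacet
  facet normal 0.0000 0.0000 1.0000
    outer loop
      vertex 0.000 0.000 14.000
      vertex 17.000 7.000 14.000
      vertex 4.000 7.000 14.000
    endloop
  endfacet
  facet normal 0.0000 0.0000 1.0000
    outer loop
      vertex 0.000 0.000 14.000
      vertex 4.000 7.000 14.000
      vertex 4.000 17.000 14.000
    endloop
  endfacet
  facet normal 0.0000 0.0000 1.0000
    outer loop
      vertex 0.000 0.000 14.000
      vertex 4.000 17.000 14.000
      vertex 0.000 17.000 14.000
    endloop
  endfacet
  facet normal 0.0000 -1.0000 0.0000
    outer loop
      vertex 0.000 0.000 0.000
      vertex 17.000 0.000 0.000
      vertex 17.000 0.000 14.000
    endloop
  endfacet
  facet normal 0.0000 -1.0000 0.0000
    outer loop
      vertex 0.000 0.000 0.000
      vertex 17.000 0.000 14.000
      vertex 0.000 0.000 14.000
    endloop
  endfacet
  facet normal 1.0000 0.0000 0.0000
    outer loop
      vertex 17.000 0.000 0.000
      vertex 17.000 7.000 0.000
      vertex 17.000 7.000 14.000
    endloop
  endfacet
  facet normal 1.0000 0.0000 0.0000
    outer loop
      vertex 17.000 0.000 0.000
      vertex 17.000 7.000 14.000
      vertex 17.000 0.000 14.000
    endloop
  endfacet
  facet normal 0.0000 1.0000 0.0000
    outer loop
      vertex 17.000 7.000 0.000
      vertex 4.000 7.000 0.000
      vertex 4.000 7.000 14.000
    endloop
  endfacet
  facet normal 0.0000 1.0000 0.0000
    outer loop
      vertex 17.000 7.000 0.000
      vertex 4.000 7.000 14.000
      vertex 17.000 7.000 14.000
    endloop
  endfacet
  facet normal 1.0000 0.0000 0.0000
    outer loop
      vertex 4.000 7.000 0.000
      vertex 4.000 17.000 0.000
      vertex 4.000 17.000 14.000
    endloop
  endfacet
  facet normal 1.0000 0.0000 0.0000
    outer loop
      vertex 4.000 7.000 0.000
      vertex 4.000 17.000 14.000
      vertex 4.000 7.000 14.000
    endloop
  endfacet
  facet normal 0.0000 1.0000 0.0000
    outer loop
      vertex 4.000 17.000 0.000
      vertex 0.000 17.000 0.000
      vertex 0.000 17.000 14.000
    endloop
  endfacet
  facet normal 0.0000 1.0000 0.0000
    outer loop
      vertex 4.000 17.000 0.000
      vertex 0.000 17.000 14.000
      vertex 4.000 17.000 14.000
    endloop
  endfacet
  facet normal -1.0000 0.0000 0.0000
    outer loop
      vertex 0.000 17.000 0.000
      vertex 0.000 0.000 0.000
      vertex 0.000 0.000 14.000
    endloop
  endfacet
  facet normal -1.0000 0.0000 0.0000
    outer loop
      vertex 0.000 17.000 0.000
      vertex 0.000 0.000 14.000
      vertex 0.000 17.000 14.000
    endloop
  endfacet
endsolid part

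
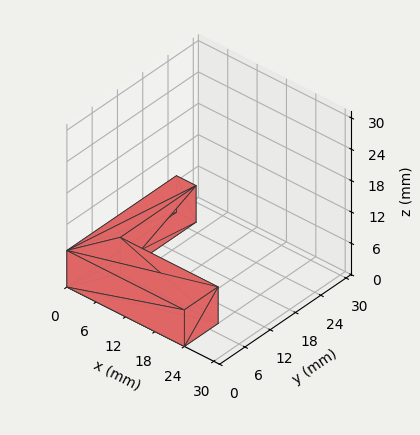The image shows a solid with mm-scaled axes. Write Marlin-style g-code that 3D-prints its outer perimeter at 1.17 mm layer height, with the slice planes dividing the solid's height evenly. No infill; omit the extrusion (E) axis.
Reading the render: the shape is an L-shaped prism: outer 24 × 26 mm, arm thicknesses ≈ 8 mm (horizontal) and 4 mm (vertical), extruded 7 mm in z (dimensions read to the nearest mm from the axis ticks). For the g-code, the solid's height is divided into equal slices at the stated Δz and each level perimeter traced with G1 moves after a G0 lift.

; perimeter-only toolpath
G21 ; units = mm
G90 ; absolute positioning
G28 ; home
; layer 1
G0 Z1.17
G0 X0.00 Y0.00
G1 X24.00 Y0.00
G1 X24.00 Y8.00
G1 X4.00 Y8.00
G1 X4.00 Y26.00
G1 X0.00 Y26.00
G1 X0.00 Y0.00
; layer 2
G0 Z2.33
G0 X0.00 Y0.00
G1 X24.00 Y0.00
G1 X24.00 Y8.00
G1 X4.00 Y8.00
G1 X4.00 Y26.00
G1 X0.00 Y26.00
G1 X0.00 Y0.00
; layer 3
G0 Z3.50
G0 X0.00 Y0.00
G1 X24.00 Y0.00
G1 X24.00 Y8.00
G1 X4.00 Y8.00
G1 X4.00 Y26.00
G1 X0.00 Y26.00
G1 X0.00 Y0.00
; layer 4
G0 Z4.67
G0 X0.00 Y0.00
G1 X24.00 Y0.00
G1 X24.00 Y8.00
G1 X4.00 Y8.00
G1 X4.00 Y26.00
G1 X0.00 Y26.00
G1 X0.00 Y0.00
; layer 5
G0 Z5.83
G0 X0.00 Y0.00
G1 X24.00 Y0.00
G1 X24.00 Y8.00
G1 X4.00 Y8.00
G1 X4.00 Y26.00
G1 X0.00 Y26.00
G1 X0.00 Y0.00
; layer 6
G0 Z7.00
G0 X0.00 Y0.00
G1 X24.00 Y0.00
G1 X24.00 Y8.00
G1 X4.00 Y8.00
G1 X4.00 Y26.00
G1 X0.00 Y26.00
G1 X0.00 Y0.00
M2 ; end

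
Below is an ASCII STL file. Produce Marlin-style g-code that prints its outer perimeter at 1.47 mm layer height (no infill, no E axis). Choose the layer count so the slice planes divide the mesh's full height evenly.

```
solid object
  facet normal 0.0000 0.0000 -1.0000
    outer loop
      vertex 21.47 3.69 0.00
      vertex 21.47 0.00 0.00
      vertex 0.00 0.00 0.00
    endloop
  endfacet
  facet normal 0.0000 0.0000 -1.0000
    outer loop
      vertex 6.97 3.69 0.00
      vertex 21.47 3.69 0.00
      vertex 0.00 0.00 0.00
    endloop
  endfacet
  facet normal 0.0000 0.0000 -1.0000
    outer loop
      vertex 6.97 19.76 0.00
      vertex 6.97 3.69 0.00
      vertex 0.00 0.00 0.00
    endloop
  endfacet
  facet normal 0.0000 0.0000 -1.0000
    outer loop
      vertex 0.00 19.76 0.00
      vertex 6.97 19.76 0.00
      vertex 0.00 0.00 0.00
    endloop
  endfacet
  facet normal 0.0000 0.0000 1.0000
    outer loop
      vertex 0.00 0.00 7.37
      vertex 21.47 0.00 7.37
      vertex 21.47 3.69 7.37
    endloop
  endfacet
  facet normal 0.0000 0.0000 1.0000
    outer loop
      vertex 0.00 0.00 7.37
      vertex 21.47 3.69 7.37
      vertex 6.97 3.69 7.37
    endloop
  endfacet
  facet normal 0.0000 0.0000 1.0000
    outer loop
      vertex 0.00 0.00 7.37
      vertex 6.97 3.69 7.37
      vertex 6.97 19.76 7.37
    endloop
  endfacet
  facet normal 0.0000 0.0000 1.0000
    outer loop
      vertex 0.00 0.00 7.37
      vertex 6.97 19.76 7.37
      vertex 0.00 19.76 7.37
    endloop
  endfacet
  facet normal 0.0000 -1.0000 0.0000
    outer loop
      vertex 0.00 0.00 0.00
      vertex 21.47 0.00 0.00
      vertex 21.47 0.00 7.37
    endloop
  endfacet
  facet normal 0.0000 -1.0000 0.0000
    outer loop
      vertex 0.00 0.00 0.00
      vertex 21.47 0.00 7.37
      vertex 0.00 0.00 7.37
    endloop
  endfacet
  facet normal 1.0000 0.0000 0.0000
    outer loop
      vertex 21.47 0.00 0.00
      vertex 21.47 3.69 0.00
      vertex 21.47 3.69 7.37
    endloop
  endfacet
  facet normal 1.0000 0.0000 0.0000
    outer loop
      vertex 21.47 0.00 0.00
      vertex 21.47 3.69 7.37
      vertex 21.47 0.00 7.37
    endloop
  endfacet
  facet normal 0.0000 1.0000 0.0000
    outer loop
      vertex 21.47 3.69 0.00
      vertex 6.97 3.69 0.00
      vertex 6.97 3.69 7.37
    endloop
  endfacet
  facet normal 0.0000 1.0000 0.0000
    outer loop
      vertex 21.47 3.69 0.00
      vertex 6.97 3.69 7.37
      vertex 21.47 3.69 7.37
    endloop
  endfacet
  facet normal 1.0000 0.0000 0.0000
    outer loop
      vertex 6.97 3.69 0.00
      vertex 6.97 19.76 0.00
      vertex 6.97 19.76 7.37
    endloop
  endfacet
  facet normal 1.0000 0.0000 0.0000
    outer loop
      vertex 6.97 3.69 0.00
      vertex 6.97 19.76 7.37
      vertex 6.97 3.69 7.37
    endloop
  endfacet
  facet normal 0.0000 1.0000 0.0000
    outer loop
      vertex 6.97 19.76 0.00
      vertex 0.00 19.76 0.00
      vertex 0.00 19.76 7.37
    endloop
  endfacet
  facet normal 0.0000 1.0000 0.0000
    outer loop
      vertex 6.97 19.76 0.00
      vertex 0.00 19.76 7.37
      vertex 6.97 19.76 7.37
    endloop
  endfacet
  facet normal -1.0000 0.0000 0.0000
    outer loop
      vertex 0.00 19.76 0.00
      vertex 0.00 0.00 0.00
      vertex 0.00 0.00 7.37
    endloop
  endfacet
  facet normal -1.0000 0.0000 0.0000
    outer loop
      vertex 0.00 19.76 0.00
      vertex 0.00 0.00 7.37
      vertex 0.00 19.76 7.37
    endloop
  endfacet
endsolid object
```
; perimeter-only toolpath
G21 ; units = mm
G90 ; absolute positioning
G28 ; home
; layer 1
G0 Z1.47
G0 X0.00 Y0.00
G1 X21.47 Y0.00
G1 X21.47 Y3.69
G1 X6.97 Y3.69
G1 X6.97 Y19.76
G1 X0.00 Y19.76
G1 X0.00 Y0.00
; layer 2
G0 Z2.95
G0 X0.00 Y0.00
G1 X21.47 Y0.00
G1 X21.47 Y3.69
G1 X6.97 Y3.69
G1 X6.97 Y19.76
G1 X0.00 Y19.76
G1 X0.00 Y0.00
; layer 3
G0 Z4.42
G0 X0.00 Y0.00
G1 X21.47 Y0.00
G1 X21.47 Y3.69
G1 X6.97 Y3.69
G1 X6.97 Y19.76
G1 X0.00 Y19.76
G1 X0.00 Y0.00
; layer 4
G0 Z5.90
G0 X0.00 Y0.00
G1 X21.47 Y0.00
G1 X21.47 Y3.69
G1 X6.97 Y3.69
G1 X6.97 Y19.76
G1 X0.00 Y19.76
G1 X0.00 Y0.00
; layer 5
G0 Z7.37
G0 X0.00 Y0.00
G1 X21.47 Y0.00
G1 X21.47 Y3.69
G1 X6.97 Y3.69
G1 X6.97 Y19.76
G1 X0.00 Y19.76
G1 X0.00 Y0.00
M2 ; end

The solid is an L-shaped prism: outer 21.5 × 19.8 mm, arm thicknesses ≈ 3.69 mm (horizontal) and 6.97 mm (vertical), extruded 7.37 mm in z. Slicing at Δz = 1.47 mm — 5 equal slices spanning the solid's height, so layer i sits at z = i·h/5 — gives 5 non-empty perimeters. Each is a 6-segment closed polygon; G0 lifts to the layer z and rapids to the start vertex, then G1 traces the edges.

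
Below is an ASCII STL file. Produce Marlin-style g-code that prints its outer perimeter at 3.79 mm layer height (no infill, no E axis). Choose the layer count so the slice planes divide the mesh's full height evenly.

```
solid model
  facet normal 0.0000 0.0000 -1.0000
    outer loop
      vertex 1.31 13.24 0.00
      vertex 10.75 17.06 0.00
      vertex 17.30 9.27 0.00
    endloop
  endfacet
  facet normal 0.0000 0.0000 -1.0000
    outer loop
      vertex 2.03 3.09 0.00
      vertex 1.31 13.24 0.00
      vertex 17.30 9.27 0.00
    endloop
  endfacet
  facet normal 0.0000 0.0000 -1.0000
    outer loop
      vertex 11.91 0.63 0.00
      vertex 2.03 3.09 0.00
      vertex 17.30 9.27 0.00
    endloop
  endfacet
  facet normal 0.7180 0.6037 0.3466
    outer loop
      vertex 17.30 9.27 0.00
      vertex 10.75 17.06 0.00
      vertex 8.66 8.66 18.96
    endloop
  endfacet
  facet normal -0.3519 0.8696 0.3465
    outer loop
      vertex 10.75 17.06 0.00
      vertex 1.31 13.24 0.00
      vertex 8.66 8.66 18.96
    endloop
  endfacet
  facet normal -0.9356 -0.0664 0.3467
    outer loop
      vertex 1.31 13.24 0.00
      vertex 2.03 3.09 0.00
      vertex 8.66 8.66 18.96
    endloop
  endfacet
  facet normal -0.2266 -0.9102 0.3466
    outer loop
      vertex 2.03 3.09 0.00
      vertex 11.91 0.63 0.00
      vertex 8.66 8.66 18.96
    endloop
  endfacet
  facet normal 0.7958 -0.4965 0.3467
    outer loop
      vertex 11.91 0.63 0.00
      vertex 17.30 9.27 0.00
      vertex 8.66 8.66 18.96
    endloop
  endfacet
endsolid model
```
; perimeter-only toolpath
G21 ; units = mm
G90 ; absolute positioning
G28 ; home
; layer 1
G0 Z3.79
G0 X15.57 Y9.15
G1 X10.33 Y15.38
G1 X2.78 Y12.32
G1 X3.36 Y4.20
G1 X11.26 Y2.24
G1 X15.57 Y9.15
; layer 2
G0 Z7.58
G0 X13.84 Y9.03
G1 X9.91 Y13.70
G1 X4.25 Y11.41
G1 X4.68 Y5.32
G1 X10.61 Y3.84
G1 X13.84 Y9.03
; layer 3
G0 Z11.38
G0 X12.12 Y8.90
G1 X9.50 Y12.02
G1 X5.72 Y10.49
G1 X6.01 Y6.43
G1 X9.96 Y5.45
G1 X12.12 Y8.90
; layer 4
G0 Z15.17
G0 X10.39 Y8.78
G1 X9.08 Y10.34
G1 X7.19 Y9.58
G1 X7.33 Y7.55
G1 X9.31 Y7.05
G1 X10.39 Y8.78
M2 ; end

The solid is a regular 5-sided pyramid, base circumscribed radius ≈ 8.66 mm, apex at z ≈ 19 mm. Slicing at Δz = 3.79 mm — 5 equal slices spanning the solid's height, so layer i sits at z = i·h/5 — gives 4 non-empty perimeters. Each is a 5-segment closed polygon; G0 lifts to the layer z and rapids to the start vertex, then G1 traces the edges. The cross-section shrinks linearly with z (the slice at the apex is degenerate and omitted).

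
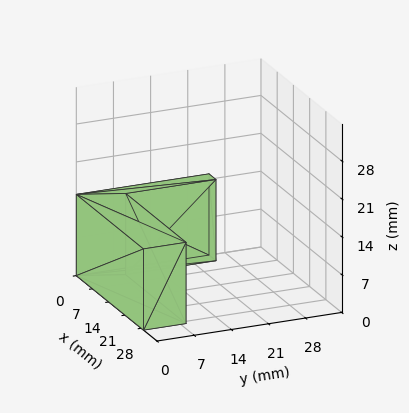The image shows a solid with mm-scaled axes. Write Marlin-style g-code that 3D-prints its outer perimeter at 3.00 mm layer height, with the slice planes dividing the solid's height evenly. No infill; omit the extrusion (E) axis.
Reading the render: the shape is an L-shaped prism: outer 29 × 25 mm, arm thicknesses ≈ 8 mm (horizontal) and 3 mm (vertical), extruded 15 mm in z (dimensions read to the nearest mm from the axis ticks). For the g-code, the solid's height is divided into equal slices at the stated Δz and each level perimeter traced with G1 moves after a G0 lift.

; perimeter-only toolpath
G21 ; units = mm
G90 ; absolute positioning
G28 ; home
; layer 1
G0 Z3.00
G0 X0.00 Y0.00
G1 X29.00 Y0.00
G1 X29.00 Y8.00
G1 X3.00 Y8.00
G1 X3.00 Y25.00
G1 X0.00 Y25.00
G1 X0.00 Y0.00
; layer 2
G0 Z6.00
G0 X0.00 Y0.00
G1 X29.00 Y0.00
G1 X29.00 Y8.00
G1 X3.00 Y8.00
G1 X3.00 Y25.00
G1 X0.00 Y25.00
G1 X0.00 Y0.00
; layer 3
G0 Z9.00
G0 X0.00 Y0.00
G1 X29.00 Y0.00
G1 X29.00 Y8.00
G1 X3.00 Y8.00
G1 X3.00 Y25.00
G1 X0.00 Y25.00
G1 X0.00 Y0.00
; layer 4
G0 Z12.00
G0 X0.00 Y0.00
G1 X29.00 Y0.00
G1 X29.00 Y8.00
G1 X3.00 Y8.00
G1 X3.00 Y25.00
G1 X0.00 Y25.00
G1 X0.00 Y0.00
; layer 5
G0 Z15.00
G0 X0.00 Y0.00
G1 X29.00 Y0.00
G1 X29.00 Y8.00
G1 X3.00 Y8.00
G1 X3.00 Y25.00
G1 X0.00 Y25.00
G1 X0.00 Y0.00
M2 ; end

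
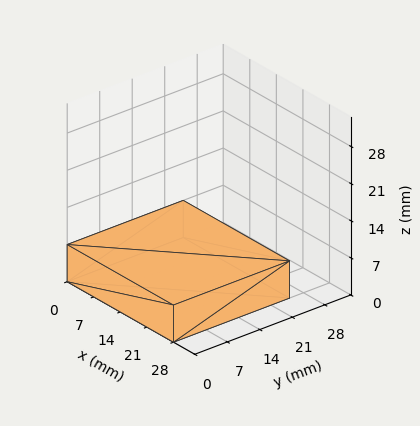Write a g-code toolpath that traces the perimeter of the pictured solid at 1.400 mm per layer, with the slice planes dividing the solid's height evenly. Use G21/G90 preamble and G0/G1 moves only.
Reading the render: the shape is a rectangular box, roughly 28 × 25 mm footprint and 7 mm tall (dimensions read to the nearest mm from the axis ticks). For the g-code, the solid's height is divided into equal slices at the stated Δz and each level perimeter traced with G1 moves after a G0 lift.

; perimeter-only toolpath
G21 ; units = mm
G90 ; absolute positioning
G28 ; home
; layer 1
G0 Z1.400
G0 X0.000 Y0.000
G1 X28.000 Y0.000
G1 X28.000 Y25.000
G1 X0.000 Y25.000
G1 X0.000 Y0.000
; layer 2
G0 Z2.800
G0 X0.000 Y0.000
G1 X28.000 Y0.000
G1 X28.000 Y25.000
G1 X0.000 Y25.000
G1 X0.000 Y0.000
; layer 3
G0 Z4.200
G0 X0.000 Y0.000
G1 X28.000 Y0.000
G1 X28.000 Y25.000
G1 X0.000 Y25.000
G1 X0.000 Y0.000
; layer 4
G0 Z5.600
G0 X0.000 Y0.000
G1 X28.000 Y0.000
G1 X28.000 Y25.000
G1 X0.000 Y25.000
G1 X0.000 Y0.000
; layer 5
G0 Z7.000
G0 X0.000 Y0.000
G1 X28.000 Y0.000
G1 X28.000 Y25.000
G1 X0.000 Y25.000
G1 X0.000 Y0.000
M2 ; end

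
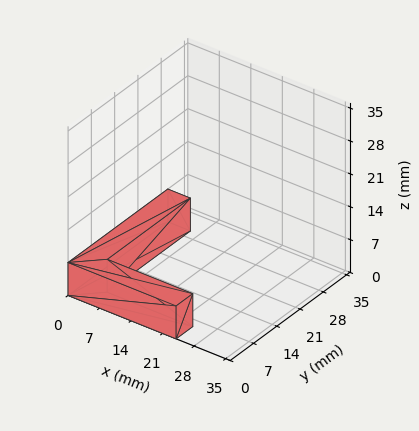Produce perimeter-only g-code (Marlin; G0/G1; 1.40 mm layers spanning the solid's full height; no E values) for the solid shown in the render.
Reading the render: the shape is an L-shaped prism: outer 24 × 30 mm, arm thicknesses ≈ 5 mm (horizontal) and 5 mm (vertical), extruded 7 mm in z (dimensions read to the nearest mm from the axis ticks). For the g-code, the solid's height is divided into equal slices at the stated Δz and each level perimeter traced with G1 moves after a G0 lift.

; perimeter-only toolpath
G21 ; units = mm
G90 ; absolute positioning
G28 ; home
; layer 1
G0 Z1.40
G0 X0.00 Y0.00
G1 X24.00 Y0.00
G1 X24.00 Y5.00
G1 X5.00 Y5.00
G1 X5.00 Y30.00
G1 X0.00 Y30.00
G1 X0.00 Y0.00
; layer 2
G0 Z2.80
G0 X0.00 Y0.00
G1 X24.00 Y0.00
G1 X24.00 Y5.00
G1 X5.00 Y5.00
G1 X5.00 Y30.00
G1 X0.00 Y30.00
G1 X0.00 Y0.00
; layer 3
G0 Z4.20
G0 X0.00 Y0.00
G1 X24.00 Y0.00
G1 X24.00 Y5.00
G1 X5.00 Y5.00
G1 X5.00 Y30.00
G1 X0.00 Y30.00
G1 X0.00 Y0.00
; layer 4
G0 Z5.60
G0 X0.00 Y0.00
G1 X24.00 Y0.00
G1 X24.00 Y5.00
G1 X5.00 Y5.00
G1 X5.00 Y30.00
G1 X0.00 Y30.00
G1 X0.00 Y0.00
; layer 5
G0 Z7.00
G0 X0.00 Y0.00
G1 X24.00 Y0.00
G1 X24.00 Y5.00
G1 X5.00 Y5.00
G1 X5.00 Y30.00
G1 X0.00 Y30.00
G1 X0.00 Y0.00
M2 ; end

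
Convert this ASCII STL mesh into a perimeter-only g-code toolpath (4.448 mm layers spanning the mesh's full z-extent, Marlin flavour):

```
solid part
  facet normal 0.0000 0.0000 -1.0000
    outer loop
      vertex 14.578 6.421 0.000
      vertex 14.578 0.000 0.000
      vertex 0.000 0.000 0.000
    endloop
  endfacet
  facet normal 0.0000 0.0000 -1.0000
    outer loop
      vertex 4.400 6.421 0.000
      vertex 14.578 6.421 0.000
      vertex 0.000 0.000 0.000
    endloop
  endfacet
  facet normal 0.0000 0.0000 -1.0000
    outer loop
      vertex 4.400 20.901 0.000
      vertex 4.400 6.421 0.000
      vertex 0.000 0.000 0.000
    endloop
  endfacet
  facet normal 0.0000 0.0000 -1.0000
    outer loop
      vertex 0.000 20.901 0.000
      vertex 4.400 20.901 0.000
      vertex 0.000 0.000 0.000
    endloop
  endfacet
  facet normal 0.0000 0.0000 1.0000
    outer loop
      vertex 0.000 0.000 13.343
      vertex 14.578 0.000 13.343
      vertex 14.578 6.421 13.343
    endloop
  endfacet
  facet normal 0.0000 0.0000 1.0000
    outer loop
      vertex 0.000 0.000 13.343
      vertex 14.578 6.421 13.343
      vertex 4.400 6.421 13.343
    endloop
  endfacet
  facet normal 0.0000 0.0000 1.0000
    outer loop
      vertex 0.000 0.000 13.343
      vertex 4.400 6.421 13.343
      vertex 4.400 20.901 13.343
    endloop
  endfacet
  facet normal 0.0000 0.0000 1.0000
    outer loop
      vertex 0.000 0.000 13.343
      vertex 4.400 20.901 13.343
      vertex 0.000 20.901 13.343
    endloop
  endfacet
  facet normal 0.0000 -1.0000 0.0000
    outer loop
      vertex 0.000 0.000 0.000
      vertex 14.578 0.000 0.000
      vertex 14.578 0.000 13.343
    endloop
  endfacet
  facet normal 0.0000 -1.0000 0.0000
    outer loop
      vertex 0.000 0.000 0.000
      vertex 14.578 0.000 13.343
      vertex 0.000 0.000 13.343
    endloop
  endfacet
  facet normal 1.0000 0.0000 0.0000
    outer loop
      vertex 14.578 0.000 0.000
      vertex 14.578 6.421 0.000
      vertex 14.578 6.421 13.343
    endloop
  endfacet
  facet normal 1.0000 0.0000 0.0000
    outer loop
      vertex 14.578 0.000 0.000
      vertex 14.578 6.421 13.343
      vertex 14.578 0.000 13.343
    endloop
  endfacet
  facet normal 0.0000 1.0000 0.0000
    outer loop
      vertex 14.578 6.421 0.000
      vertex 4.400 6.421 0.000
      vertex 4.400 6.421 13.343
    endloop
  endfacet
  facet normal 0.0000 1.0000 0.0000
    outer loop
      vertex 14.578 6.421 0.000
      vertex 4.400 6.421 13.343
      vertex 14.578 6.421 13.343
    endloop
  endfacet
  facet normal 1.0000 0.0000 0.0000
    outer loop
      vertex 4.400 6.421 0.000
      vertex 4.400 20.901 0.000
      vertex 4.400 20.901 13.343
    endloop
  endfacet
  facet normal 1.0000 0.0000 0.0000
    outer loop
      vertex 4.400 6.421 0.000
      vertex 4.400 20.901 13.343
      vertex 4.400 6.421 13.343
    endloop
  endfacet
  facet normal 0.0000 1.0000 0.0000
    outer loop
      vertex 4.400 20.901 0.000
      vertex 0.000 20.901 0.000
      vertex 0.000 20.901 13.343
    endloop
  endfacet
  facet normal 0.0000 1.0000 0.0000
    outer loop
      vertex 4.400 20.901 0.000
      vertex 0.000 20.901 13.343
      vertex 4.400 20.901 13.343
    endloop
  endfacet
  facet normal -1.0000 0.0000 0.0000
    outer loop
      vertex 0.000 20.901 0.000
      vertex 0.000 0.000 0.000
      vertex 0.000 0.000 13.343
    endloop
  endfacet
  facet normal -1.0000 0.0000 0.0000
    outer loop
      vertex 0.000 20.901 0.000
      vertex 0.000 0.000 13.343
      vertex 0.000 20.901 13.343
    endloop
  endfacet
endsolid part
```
; perimeter-only toolpath
G21 ; units = mm
G90 ; absolute positioning
G28 ; home
; layer 1
G0 Z4.448
G0 X0.000 Y0.000
G1 X14.578 Y0.000
G1 X14.578 Y6.421
G1 X4.400 Y6.421
G1 X4.400 Y20.901
G1 X0.000 Y20.901
G1 X0.000 Y0.000
; layer 2
G0 Z8.895
G0 X0.000 Y0.000
G1 X14.578 Y0.000
G1 X14.578 Y6.421
G1 X4.400 Y6.421
G1 X4.400 Y20.901
G1 X0.000 Y20.901
G1 X0.000 Y0.000
; layer 3
G0 Z13.343
G0 X0.000 Y0.000
G1 X14.578 Y0.000
G1 X14.578 Y6.421
G1 X4.400 Y6.421
G1 X4.400 Y20.901
G1 X0.000 Y20.901
G1 X0.000 Y0.000
M2 ; end

The solid is an L-shaped prism: outer 14.6 × 20.9 mm, arm thicknesses ≈ 6.42 mm (horizontal) and 4.4 mm (vertical), extruded 13.3 mm in z. Slicing at Δz = 4.448 mm — 3 equal slices spanning the solid's height, so layer i sits at z = i·h/3 — gives 3 non-empty perimeters. Each is a 6-segment closed polygon; G0 lifts to the layer z and rapids to the start vertex, then G1 traces the edges.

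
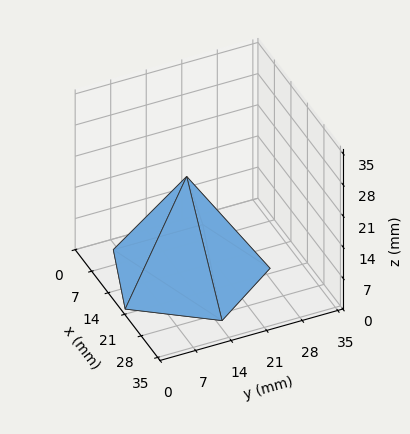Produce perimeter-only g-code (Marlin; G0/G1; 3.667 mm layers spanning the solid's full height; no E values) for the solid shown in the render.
Reading the render: the shape is a regular 5-sided pyramid, base circumscribed radius ≈ 15 mm, apex at z ≈ 22 mm (dimensions read to the nearest mm from the axis ticks). For the g-code, the solid's height is divided into equal slices at the stated Δz and each level perimeter traced with G1 moves after a G0 lift.

; perimeter-only toolpath
G21 ; units = mm
G90 ; absolute positioning
G28 ; home
; layer 1
G0 Z3.667
G0 X27.500 Y15.000
G1 X18.863 Y26.888
G1 X4.887 Y22.348
G1 X4.887 Y7.652
G1 X18.863 Y3.112
G1 X27.500 Y15.000
; layer 2
G0 Z7.333
G0 X25.000 Y15.000
G1 X18.090 Y24.511
G1 X6.910 Y20.878
G1 X6.910 Y9.122
G1 X18.090 Y5.489
G1 X25.000 Y15.000
; layer 3
G0 Z11.000
G0 X22.500 Y15.000
G1 X17.318 Y22.133
G1 X8.933 Y19.409
G1 X8.933 Y10.591
G1 X17.318 Y7.867
G1 X22.500 Y15.000
; layer 4
G0 Z14.667
G0 X20.000 Y15.000
G1 X16.545 Y19.755
G1 X10.955 Y17.939
G1 X10.955 Y12.061
G1 X16.545 Y10.245
G1 X20.000 Y15.000
; layer 5
G0 Z18.333
G0 X17.500 Y15.000
G1 X15.773 Y17.378
G1 X12.977 Y16.470
G1 X12.977 Y13.530
G1 X15.773 Y12.622
G1 X17.500 Y15.000
M2 ; end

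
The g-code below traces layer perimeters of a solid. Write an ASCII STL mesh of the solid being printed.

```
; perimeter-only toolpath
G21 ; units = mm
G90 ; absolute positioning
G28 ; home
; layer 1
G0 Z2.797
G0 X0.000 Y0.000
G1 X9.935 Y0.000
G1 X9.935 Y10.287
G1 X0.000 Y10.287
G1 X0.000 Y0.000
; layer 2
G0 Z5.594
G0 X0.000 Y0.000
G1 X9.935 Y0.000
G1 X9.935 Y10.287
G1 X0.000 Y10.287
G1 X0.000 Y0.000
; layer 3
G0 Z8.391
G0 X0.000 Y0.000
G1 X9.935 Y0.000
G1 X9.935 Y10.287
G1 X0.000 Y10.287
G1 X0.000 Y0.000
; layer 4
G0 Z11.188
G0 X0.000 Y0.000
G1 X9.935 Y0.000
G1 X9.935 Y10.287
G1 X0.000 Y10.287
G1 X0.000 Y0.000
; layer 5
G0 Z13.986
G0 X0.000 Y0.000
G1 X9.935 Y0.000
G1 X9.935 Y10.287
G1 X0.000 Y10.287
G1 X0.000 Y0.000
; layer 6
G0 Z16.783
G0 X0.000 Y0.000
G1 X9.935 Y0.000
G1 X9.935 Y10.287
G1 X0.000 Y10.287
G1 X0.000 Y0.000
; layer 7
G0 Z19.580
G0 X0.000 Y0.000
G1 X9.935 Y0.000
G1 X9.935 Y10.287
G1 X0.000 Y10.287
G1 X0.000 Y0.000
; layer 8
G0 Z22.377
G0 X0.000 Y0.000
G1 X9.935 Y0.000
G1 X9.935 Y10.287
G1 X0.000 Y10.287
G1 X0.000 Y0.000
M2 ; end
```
solid part
  facet normal 0.0000 0.0000 -1.0000
    outer loop
      vertex 9.935 10.287 0.000
      vertex 9.935 0.000 0.000
      vertex 0.000 0.000 0.000
    endloop
  endfacet
  facet normal 0.0000 0.0000 -1.0000
    outer loop
      vertex 0.000 10.287 0.000
      vertex 9.935 10.287 0.000
      vertex 0.000 0.000 0.000
    endloop
  endfacet
  facet normal 0.0000 0.0000 1.0000
    outer loop
      vertex 0.000 0.000 22.377
      vertex 9.935 0.000 22.377
      vertex 9.935 10.287 22.377
    endloop
  endfacet
  facet normal 0.0000 0.0000 1.0000
    outer loop
      vertex 0.000 0.000 22.377
      vertex 9.935 10.287 22.377
      vertex 0.000 10.287 22.377
    endloop
  endfacet
  facet normal 0.0000 -1.0000 0.0000
    outer loop
      vertex 0.000 0.000 0.000
      vertex 9.935 0.000 0.000
      vertex 9.935 0.000 22.377
    endloop
  endfacet
  facet normal 0.0000 -1.0000 0.0000
    outer loop
      vertex 0.000 0.000 0.000
      vertex 9.935 0.000 22.377
      vertex 0.000 0.000 22.377
    endloop
  endfacet
  facet normal 0.0000 1.0000 0.0000
    outer loop
      vertex 9.935 10.287 22.377
      vertex 9.935 10.287 0.000
      vertex 0.000 10.287 0.000
    endloop
  endfacet
  facet normal 0.0000 1.0000 0.0000
    outer loop
      vertex 0.000 10.287 22.377
      vertex 9.935 10.287 22.377
      vertex 0.000 10.287 0.000
    endloop
  endfacet
  facet normal -1.0000 0.0000 0.0000
    outer loop
      vertex 0.000 10.287 22.377
      vertex 0.000 10.287 0.000
      vertex 0.000 0.000 0.000
    endloop
  endfacet
  facet normal -1.0000 0.0000 0.0000
    outer loop
      vertex 0.000 0.000 22.377
      vertex 0.000 10.287 22.377
      vertex 0.000 0.000 0.000
    endloop
  endfacet
  facet normal 1.0000 0.0000 0.0000
    outer loop
      vertex 9.935 0.000 0.000
      vertex 9.935 10.287 0.000
      vertex 9.935 10.287 22.377
    endloop
  endfacet
  facet normal 1.0000 0.0000 0.0000
    outer loop
      vertex 9.935 0.000 0.000
      vertex 9.935 10.287 22.377
      vertex 9.935 0.000 22.377
    endloop
  endfacet
endsolid part

The G0 Z moves step by Δz≈2.797 mm. Every layer's G1 loop is the same polygon, so the solid is a straight extrusion of it from z=0 to z≈22.4. Closing with flat bottom and top caps and triangulating gives 12 facets — a rectangular box, roughly 9.94 × 10.3 mm footprint and 22.4 mm tall.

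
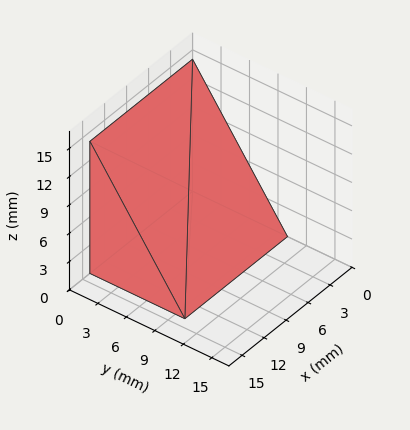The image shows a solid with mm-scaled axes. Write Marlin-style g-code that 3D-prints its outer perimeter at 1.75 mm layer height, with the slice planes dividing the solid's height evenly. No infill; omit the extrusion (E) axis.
Reading the render: the shape is a wedge (ramp): 14 × 10 mm base, rising to 14 mm along the y=0 edge and sloping linearly to z=0 at y=10 (dimensions read to the nearest mm from the axis ticks). For the g-code, the solid's height is divided into equal slices at the stated Δz and each level perimeter traced with G1 moves after a G0 lift.

; perimeter-only toolpath
G21 ; units = mm
G90 ; absolute positioning
G28 ; home
; layer 1
G0 Z1.75
G0 X0.00 Y0.00
G1 X14.00 Y0.00
G1 X14.00 Y8.75
G1 X0.00 Y8.75
G1 X0.00 Y0.00
; layer 2
G0 Z3.50
G0 X0.00 Y0.00
G1 X14.00 Y0.00
G1 X14.00 Y7.50
G1 X0.00 Y7.50
G1 X0.00 Y0.00
; layer 3
G0 Z5.25
G0 X0.00 Y0.00
G1 X14.00 Y0.00
G1 X14.00 Y6.25
G1 X0.00 Y6.25
G1 X0.00 Y0.00
; layer 4
G0 Z7.00
G0 X0.00 Y0.00
G1 X14.00 Y0.00
G1 X14.00 Y5.00
G1 X0.00 Y5.00
G1 X0.00 Y0.00
; layer 5
G0 Z8.75
G0 X0.00 Y0.00
G1 X14.00 Y0.00
G1 X14.00 Y3.75
G1 X0.00 Y3.75
G1 X0.00 Y0.00
; layer 6
G0 Z10.50
G0 X0.00 Y0.00
G1 X14.00 Y0.00
G1 X14.00 Y2.50
G1 X0.00 Y2.50
G1 X0.00 Y0.00
; layer 7
G0 Z12.25
G0 X0.00 Y0.00
G1 X14.00 Y0.00
G1 X14.00 Y1.25
G1 X0.00 Y1.25
G1 X0.00 Y0.00
M2 ; end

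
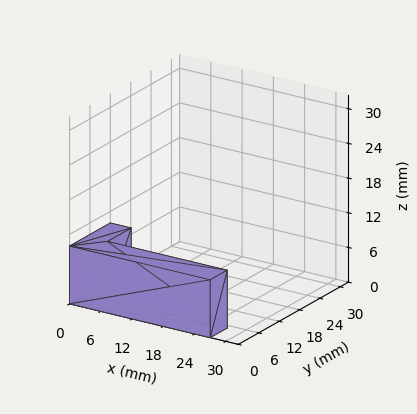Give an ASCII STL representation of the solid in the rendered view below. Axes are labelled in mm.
Reading the render: the shape is an L-shaped prism: outer 27 × 12 mm, arm thicknesses ≈ 5 mm (horizontal) and 4 mm (vertical), extruded 10 mm in z (dimensions read to the nearest mm from the axis ticks). For the STL, each face is triangulated and given an outward normal.

solid part
  facet normal 0.0000 0.0000 -1.0000
    outer loop
      vertex 27.00 5.00 0.00
      vertex 27.00 0.00 0.00
      vertex 0.00 0.00 0.00
    endloop
  endfacet
  facet normal 0.0000 0.0000 -1.0000
    outer loop
      vertex 4.00 5.00 0.00
      vertex 27.00 5.00 0.00
      vertex 0.00 0.00 0.00
    endloop
  endfacet
  facet normal 0.0000 0.0000 -1.0000
    outer loop
      vertex 4.00 12.00 0.00
      vertex 4.00 5.00 0.00
      vertex 0.00 0.00 0.00
    endloop
  endfacet
  facet normal 0.0000 0.0000 -1.0000
    outer loop
      vertex 0.00 12.00 0.00
      vertex 4.00 12.00 0.00
      vertex 0.00 0.00 0.00
    endloop
  endfacet
  facet normal 0.0000 0.0000 1.0000
    outer loop
      vertex 0.00 0.00 10.00
      vertex 27.00 0.00 10.00
      vertex 27.00 5.00 10.00
    endloop
  endfacet
  facet normal 0.0000 0.0000 1.0000
    outer loop
      vertex 0.00 0.00 10.00
      vertex 27.00 5.00 10.00
      vertex 4.00 5.00 10.00
    endloop
  endfacet
  facet normal 0.0000 0.0000 1.0000
    outer loop
      vertex 0.00 0.00 10.00
      vertex 4.00 5.00 10.00
      vertex 4.00 12.00 10.00
    endloop
  endfacet
  facet normal 0.0000 0.0000 1.0000
    outer loop
      vertex 0.00 0.00 10.00
      vertex 4.00 12.00 10.00
      vertex 0.00 12.00 10.00
    endloop
  endfacet
  facet normal 0.0000 -1.0000 0.0000
    outer loop
      vertex 0.00 0.00 0.00
      vertex 27.00 0.00 0.00
      vertex 27.00 0.00 10.00
    endloop
  endfacet
  facet normal 0.0000 -1.0000 0.0000
    outer loop
      vertex 0.00 0.00 0.00
      vertex 27.00 0.00 10.00
      vertex 0.00 0.00 10.00
    endloop
  endfacet
  facet normal 1.0000 0.0000 0.0000
    outer loop
      vertex 27.00 0.00 0.00
      vertex 27.00 5.00 0.00
      vertex 27.00 5.00 10.00
    endloop
  endfacet
  facet normal 1.0000 0.0000 0.0000
    outer loop
      vertex 27.00 0.00 0.00
      vertex 27.00 5.00 10.00
      vertex 27.00 0.00 10.00
    endloop
  endfacet
  facet normal 0.0000 1.0000 0.0000
    outer loop
      vertex 27.00 5.00 0.00
      vertex 4.00 5.00 0.00
      vertex 4.00 5.00 10.00
    endloop
  endfacet
  facet normal 0.0000 1.0000 0.0000
    outer loop
      vertex 27.00 5.00 0.00
      vertex 4.00 5.00 10.00
      vertex 27.00 5.00 10.00
    endloop
  endfacet
  facet normal 1.0000 0.0000 0.0000
    outer loop
      vertex 4.00 5.00 0.00
      vertex 4.00 12.00 0.00
      vertex 4.00 12.00 10.00
    endloop
  endfacet
  facet normal 1.0000 0.0000 0.0000
    outer loop
      vertex 4.00 5.00 0.00
      vertex 4.00 12.00 10.00
      vertex 4.00 5.00 10.00
    endloop
  endfacet
  facet normal 0.0000 1.0000 0.0000
    outer loop
      vertex 4.00 12.00 0.00
      vertex 0.00 12.00 0.00
      vertex 0.00 12.00 10.00
    endloop
  endfacet
  facet normal 0.0000 1.0000 0.0000
    outer loop
      vertex 4.00 12.00 0.00
      vertex 0.00 12.00 10.00
      vertex 4.00 12.00 10.00
    endloop
  endfacet
  facet normal -1.0000 0.0000 0.0000
    outer loop
      vertex 0.00 12.00 0.00
      vertex 0.00 0.00 0.00
      vertex 0.00 0.00 10.00
    endloop
  endfacet
  facet normal -1.0000 0.0000 0.0000
    outer loop
      vertex 0.00 12.00 0.00
      vertex 0.00 0.00 10.00
      vertex 0.00 12.00 10.00
    endloop
  endfacet
endsolid part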